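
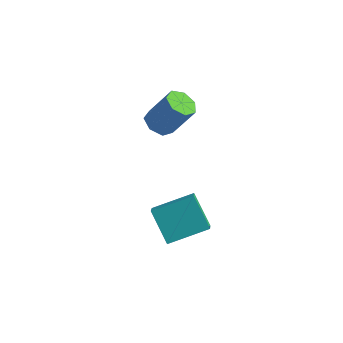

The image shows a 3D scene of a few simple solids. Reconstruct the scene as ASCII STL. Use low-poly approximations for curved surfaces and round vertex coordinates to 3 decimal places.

solid 
facet normal -0.673 -0.666 -0.321
outer loop
vertex 3.652 -3.336 -1.666
vertex 2.431 -2.751 -0.319
vertex 3.269 -2.636 -2.317
endloop
endfacet
facet normal 0.639 -0.306 -0.705
outer loop
vertex 4.689 -1.229 -1.641
vertex 3.652 -3.336 -1.666
vertex 3.269 -2.636 -2.317
endloop
endfacet
facet normal -0.673 -0.666 -0.321
outer loop
vertex 3.269 -2.636 -2.317
vertex 2.431 -2.751 -0.319
vertex 2.048 -2.051 -0.97
endloop
endfacet
facet normal -0.372 0.679 -0.632
outer loop
vertex 2.048 -2.051 -0.97
vertex 4.689 -1.229 -1.641
vertex 3.269 -2.636 -2.317
endloop
endfacet
facet normal 0.372 -0.679 0.632
outer loop
vertex 3.652 -3.336 -1.666
vertex 3.851 -1.344 0.357
vertex 2.431 -2.751 -0.319
endloop
endfacet
facet normal 0.639 -0.306 -0.705
outer loop
vertex 5.072 -1.929 -0.99
vertex 3.652 -3.336 -1.666
vertex 4.689 -1.229 -1.641
endloop
endfacet
facet normal 0.372 -0.679 0.632
outer loop
vertex 5.072 -1.929 -0.99
vertex 3.851 -1.344 0.357
vertex 3.652 -3.336 -1.666
endloop
endfacet
facet normal -0.639 0.306 0.705
outer loop
vertex 2.431 -2.751 -0.319
vertex 3.851 -1.344 0.357
vertex 2.048 -2.051 -0.97
endloop
endfacet
facet normal -0.372 0.679 -0.632
outer loop
vertex 3.468 -0.644 -0.294
vertex 4.689 -1.229 -1.641
vertex 2.048 -2.051 -0.97
endloop
endfacet
facet normal -0.639 0.306 0.705
outer loop
vertex 2.048 -2.051 -0.97
vertex 3.851 -1.344 0.357
vertex 3.468 -0.644 -0.294
endloop
endfacet
facet normal 0.673 0.666 0.321
outer loop
vertex 3.468 -0.644 -0.294
vertex 5.072 -1.929 -0.99
vertex 4.689 -1.229 -1.641
endloop
endfacet
facet normal 0.673 0.666 0.321
outer loop
vertex 3.851 -1.344 0.357
vertex 5.072 -1.929 -0.99
vertex 3.468 -0.644 -0.294
endloop
endfacet
facet normal -0.488 -0.224 -0.844
outer loop
vertex -0.079 3.338 -0.897
vertex -0.822 3.269 -0.449
vertex -0.483 3.973 -0.832
endloop
endfacet
facet normal 0.690 0.493 -0.530
outer loop
vertex -0.079 3.338 -0.897
vertex -0.483 3.973 -0.832
vertex 0.925 3.8 0.842
endloop
endfacet
facet normal 0.690 0.493 -0.530
outer loop
vertex 0.925 3.8 0.842
vertex -0.483 3.973 -0.832
vertex 0.521 4.435 0.907
endloop
endfacet
facet normal 0.487 0.224 0.844
outer loop
vertex 0.925 3.8 0.842
vertex 0.521 4.435 0.907
vertex 0.182 3.731 1.289
endloop
endfacet
facet normal -0.487 -0.224 -0.844
outer loop
vertex -0.483 3.973 -0.832
vertex -0.822 3.269 -0.449
vertex -1.142 4.077 -0.479
endloop
endfacet
facet normal 0.011 0.965 -0.263
outer loop
vertex -0.483 3.973 -0.832
vertex -1.142 4.077 -0.479
vertex 0.521 4.435 0.907
endloop
endfacet
facet normal 0.012 0.965 -0.263
outer loop
vertex 0.521 4.435 0.907
vertex -1.142 4.077 -0.479
vertex -0.138 4.539 1.259
endloop
endfacet
facet normal 0.486 0.224 0.845
outer loop
vertex 0.521 4.435 0.907
vertex -0.138 4.539 1.259
vertex 0.182 3.731 1.289
endloop
endfacet
facet normal -0.487 -0.224 -0.844
outer loop
vertex -1.142 4.077 -0.479
vertex -0.822 3.269 -0.449
vertex -1.56 3.573 -0.104
endloop
endfacet
facet normal -0.675 0.710 0.201
outer loop
vertex -1.142 4.077 -0.479
vertex -1.56 3.573 -0.104
vertex -0.138 4.539 1.259
endloop
endfacet
facet normal -0.675 0.710 0.201
outer loop
vertex -0.138 4.539 1.259
vertex -1.56 3.573 -0.104
vertex -0.556 4.035 1.635
endloop
endfacet
facet normal 0.488 0.225 0.843
outer loop
vertex -0.138 4.539 1.259
vertex -0.556 4.035 1.635
vertex 0.182 3.731 1.289
endloop
endfacet
facet normal -0.487 -0.224 -0.844
outer loop
vertex -1.56 3.573 -0.104
vertex -0.822 3.269 -0.449
vertex -1.422 2.84 0.011
endloop
endfacet
facet normal -0.854 -0.080 0.514
outer loop
vertex -1.56 3.573 -0.104
vertex -1.422 2.84 0.011
vertex -0.556 4.035 1.635
endloop
endfacet
facet normal -0.854 -0.079 0.514
outer loop
vertex -0.556 4.035 1.635
vertex -1.422 2.84 0.011
vertex -0.419 3.302 1.75
endloop
endfacet
facet normal 0.488 0.224 0.844
outer loop
vertex -0.556 4.035 1.635
vertex -0.419 3.302 1.75
vertex 0.182 3.731 1.289
endloop
endfacet
facet normal -0.487 -0.225 -0.844
outer loop
vertex -1.422 2.84 0.011
vertex -0.822 3.269 -0.449
vertex -0.832 2.43 -0.22
endloop
endfacet
facet normal -0.390 -0.809 0.440
outer loop
vertex -1.422 2.84 0.011
vertex -0.832 2.43 -0.22
vertex -0.419 3.302 1.75
endloop
endfacet
facet normal -0.389 -0.809 0.440
outer loop
vertex -0.419 3.302 1.75
vertex -0.832 2.43 -0.22
vertex 0.171 2.892 1.518
endloop
endfacet
facet normal 0.487 0.224 0.844
outer loop
vertex -0.419 3.302 1.75
vertex 0.171 2.892 1.518
vertex 0.182 3.731 1.289
endloop
endfacet
facet normal -0.487 -0.225 -0.844
outer loop
vertex -0.832 2.43 -0.22
vertex -0.822 3.269 -0.449
vertex -0.234 2.652 -0.624
endloop
endfacet
facet normal 0.368 -0.929 0.034
outer loop
vertex -0.832 2.43 -0.22
vertex -0.234 2.652 -0.624
vertex 0.171 2.892 1.518
endloop
endfacet
facet normal 0.368 -0.929 0.034
outer loop
vertex 0.171 2.892 1.518
vertex -0.234 2.652 -0.624
vertex 0.769 3.114 1.114
endloop
endfacet
facet normal 0.487 0.224 0.844
outer loop
vertex 0.171 2.892 1.518
vertex 0.769 3.114 1.114
vertex 0.182 3.731 1.289
endloop
endfacet
facet normal -0.488 -0.225 -0.843
outer loop
vertex -0.234 2.652 -0.624
vertex -0.822 3.269 -0.449
vertex -0.079 3.338 -0.897
endloop
endfacet
facet normal 0.849 -0.350 -0.397
outer loop
vertex -0.234 2.652 -0.624
vertex -0.079 3.338 -0.897
vertex 0.769 3.114 1.114
endloop
endfacet
facet normal 0.848 -0.350 -0.397
outer loop
vertex 0.769 3.114 1.114
vertex -0.079 3.338 -0.897
vertex 0.925 3.8 0.842
endloop
endfacet
facet normal 0.487 0.224 0.844
outer loop
vertex 0.769 3.114 1.114
vertex 0.925 3.8 0.842
vertex 0.182 3.731 1.289
endloop
endfacet

endsolid


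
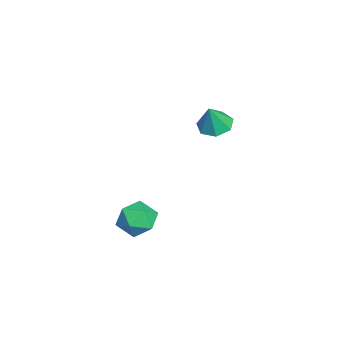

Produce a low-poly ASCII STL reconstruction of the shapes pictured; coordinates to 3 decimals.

solid 
facet normal -0.560 0.771 -0.304
outer loop
vertex 2.214 -2.65 -4.121
vertex 1.332 -3.048 -3.506
vertex 2.079 -2.319 -3.032
endloop
endfacet
facet normal 0.130 0.953 -0.274
outer loop
vertex 2.214 -2.65 -4.121
vertex 2.079 -2.319 -3.032
vertex 3.124 -2.575 -3.429
endloop
endfacet
facet normal 0.493 0.513 -0.703
outer loop
vertex 2.214 -2.65 -4.121
vertex 3.124 -2.575 -3.429
vertex 3.022 -3.462 -4.147
endloop
endfacet
facet normal 0.028 0.059 -0.998
outer loop
vertex 2.214 -2.65 -4.121
vertex 3.022 -3.462 -4.147
vertex 1.915 -3.754 -4.195
endloop
endfacet
facet normal -0.623 0.219 -0.751
outer loop
vertex 2.214 -2.65 -4.121
vertex 1.915 -3.754 -4.195
vertex 1.332 -3.048 -3.506
endloop
endfacet
facet normal 0.357 0.847 0.394
outer loop
vertex 3.124 -2.575 -3.429
vertex 2.079 -2.319 -3.032
vertex 2.805 -2.926 -2.385
endloop
endfacet
facet normal -0.758 0.552 0.346
outer loop
vertex 2.079 -2.319 -3.032
vertex 1.332 -3.048 -3.506
vertex 1.698 -3.218 -2.433
endloop
endfacet
facet normal -0.860 -0.342 -0.378
outer loop
vertex 1.332 -3.048 -3.506
vertex 1.915 -3.754 -4.195
vertex 1.596 -4.105 -3.151
endloop
endfacet
facet normal 0.192 -0.599 -0.777
outer loop
vertex 1.915 -3.754 -4.195
vertex 3.022 -3.462 -4.147
vertex 2.641 -4.361 -3.548
endloop
endfacet
facet normal 0.944 0.135 -0.301
outer loop
vertex 3.022 -3.462 -4.147
vertex 3.124 -2.575 -3.429
vertex 3.388 -3.632 -3.074
endloop
endfacet
facet normal -0.028 -0.059 0.998
outer loop
vertex 2.506 -4.03 -2.459
vertex 2.805 -2.926 -2.385
vertex 1.698 -3.218 -2.433
endloop
endfacet
facet normal -0.493 -0.513 0.703
outer loop
vertex 2.506 -4.03 -2.459
vertex 1.698 -3.218 -2.433
vertex 1.596 -4.105 -3.151
endloop
endfacet
facet normal -0.130 -0.953 0.274
outer loop
vertex 2.506 -4.03 -2.459
vertex 1.596 -4.105 -3.151
vertex 2.641 -4.361 -3.548
endloop
endfacet
facet normal 0.560 -0.771 0.304
outer loop
vertex 2.506 -4.03 -2.459
vertex 2.641 -4.361 -3.548
vertex 3.388 -3.632 -3.074
endloop
endfacet
facet normal 0.623 -0.219 0.751
outer loop
vertex 2.506 -4.03 -2.459
vertex 3.388 -3.632 -3.074
vertex 2.805 -2.926 -2.385
endloop
endfacet
facet normal -0.192 0.599 0.777
outer loop
vertex 1.698 -3.218 -2.433
vertex 2.805 -2.926 -2.385
vertex 2.079 -2.319 -3.032
endloop
endfacet
facet normal -0.944 -0.135 0.301
outer loop
vertex 1.596 -4.105 -3.151
vertex 1.698 -3.218 -2.433
vertex 1.332 -3.048 -3.506
endloop
endfacet
facet normal -0.357 -0.847 -0.394
outer loop
vertex 2.641 -4.361 -3.548
vertex 1.596 -4.105 -3.151
vertex 1.915 -3.754 -4.195
endloop
endfacet
facet normal 0.758 -0.552 -0.346
outer loop
vertex 3.388 -3.632 -3.074
vertex 2.641 -4.361 -3.548
vertex 3.022 -3.462 -4.147
endloop
endfacet
facet normal 0.860 0.342 0.378
outer loop
vertex 2.805 -2.926 -2.385
vertex 3.388 -3.632 -3.074
vertex 3.124 -2.575 -3.429
endloop
endfacet
facet normal -0.353 0.190 -0.916
outer loop
vertex -3.535 1.129 -0.607
vertex -4.114 0.328 -0.55
vertex -4.318 1.258 -0.278
endloop
endfacet
facet normal 0.353 0.765 0.540
outer loop
vertex -3.535 1.129 -0.607
vertex -4.318 1.258 -0.278
vertex -3.526 0.012 0.97
endloop
endfacet
facet normal -0.355 0.190 -0.915
outer loop
vertex -4.318 1.258 -0.278
vertex -4.114 0.328 -0.55
vertex -4.947 0.686 -0.153
endloop
endfacet
facet normal -0.345 0.546 0.764
outer loop
vertex -4.318 1.258 -0.278
vertex -4.947 0.686 -0.153
vertex -3.526 0.012 0.97
endloop
endfacet
facet normal -0.355 0.190 -0.915
outer loop
vertex -4.947 0.686 -0.153
vertex -4.114 0.328 -0.55
vertex -4.949 -0.155 -0.327
endloop
endfacet
facet normal -0.656 -0.151 0.739
outer loop
vertex -4.947 0.686 -0.153
vertex -4.949 -0.155 -0.327
vertex -3.526 0.012 0.97
endloop
endfacet
facet normal -0.355 0.190 -0.915
outer loop
vertex -4.949 -0.155 -0.327
vertex -4.114 0.328 -0.55
vertex -4.322 -0.632 -0.669
endloop
endfacet
facet normal -0.347 -0.803 0.484
outer loop
vertex -4.949 -0.155 -0.327
vertex -4.322 -0.632 -0.669
vertex -3.526 0.012 0.97
endloop
endfacet
facet normal -0.354 0.190 -0.916
outer loop
vertex -4.322 -0.632 -0.669
vertex -4.114 0.328 -0.55
vertex -3.538 -0.387 -0.921
endloop
endfacet
facet normal 0.348 -0.918 0.191
outer loop
vertex -4.322 -0.632 -0.669
vertex -3.538 -0.387 -0.921
vertex -3.526 0.012 0.97
endloop
endfacet
facet normal -0.354 0.190 -0.916
outer loop
vertex -3.538 -0.387 -0.921
vertex -4.114 0.328 -0.55
vertex -3.188 0.397 -0.894
endloop
endfacet
facet normal 0.909 -0.409 0.080
outer loop
vertex -3.538 -0.387 -0.921
vertex -3.188 0.397 -0.894
vertex -3.526 0.012 0.97
endloop
endfacet
facet normal -0.354 0.191 -0.915
outer loop
vertex -3.188 0.397 -0.894
vertex -4.114 0.328 -0.55
vertex -3.535 1.129 -0.607
endloop
endfacet
facet normal 0.911 0.339 0.235
outer loop
vertex -3.188 0.397 -0.894
vertex -3.535 1.129 -0.607
vertex -3.526 0.012 0.97
endloop
endfacet

endsolid


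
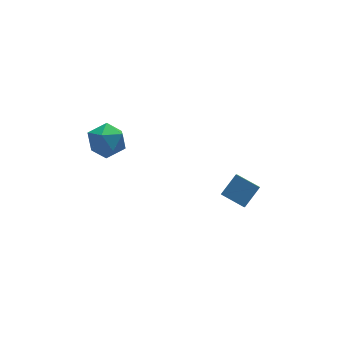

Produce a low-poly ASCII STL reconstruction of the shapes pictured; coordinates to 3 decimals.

solid 
facet normal -0.849 -0.133 0.511
outer loop
vertex -3.862 1.365 3.588
vertex -4.024 0.288 3.038
vertex -3.403 0.351 4.087
endloop
endfacet
facet normal -0.386 0.261 0.885
outer loop
vertex -3.862 1.365 3.588
vertex -3.403 0.351 4.087
vertex -2.743 1.376 4.073
endloop
endfacet
facet normal -0.224 0.838 0.498
outer loop
vertex -3.862 1.365 3.588
vertex -2.743 1.376 4.073
vertex -2.955 1.947 3.016
endloop
endfacet
facet normal -0.587 0.801 -0.116
outer loop
vertex -3.862 1.365 3.588
vertex -2.955 1.947 3.016
vertex -3.747 1.274 2.377
endloop
endfacet
facet normal -0.974 0.201 -0.108
outer loop
vertex -3.862 1.365 3.588
vertex -3.747 1.274 2.377
vertex -4.024 0.288 3.038
endloop
endfacet
facet normal 0.211 -0.122 0.970
outer loop
vertex -2.743 1.376 4.073
vertex -3.403 0.351 4.087
vertex -2.213 0.306 3.823
endloop
endfacet
facet normal -0.540 -0.758 0.365
outer loop
vertex -3.403 0.351 4.087
vertex -4.024 0.288 3.038
vertex -3.005 -0.367 3.184
endloop
endfacet
facet normal -0.740 -0.218 -0.636
outer loop
vertex -4.024 0.288 3.038
vertex -3.747 1.274 2.377
vertex -3.217 0.204 2.127
endloop
endfacet
facet normal -0.116 0.752 -0.649
outer loop
vertex -3.747 1.274 2.377
vertex -2.955 1.947 3.016
vertex -2.557 1.229 2.113
endloop
endfacet
facet normal 0.472 0.812 0.344
outer loop
vertex -2.955 1.947 3.016
vertex -2.743 1.376 4.073
vertex -1.936 1.292 3.162
endloop
endfacet
facet normal 0.587 -0.801 0.116
outer loop
vertex -2.098 0.215 2.612
vertex -2.213 0.306 3.823
vertex -3.005 -0.367 3.184
endloop
endfacet
facet normal 0.224 -0.838 -0.498
outer loop
vertex -2.098 0.215 2.612
vertex -3.005 -0.367 3.184
vertex -3.217 0.204 2.127
endloop
endfacet
facet normal 0.386 -0.261 -0.885
outer loop
vertex -2.098 0.215 2.612
vertex -3.217 0.204 2.127
vertex -2.557 1.229 2.113
endloop
endfacet
facet normal 0.849 0.133 -0.511
outer loop
vertex -2.098 0.215 2.612
vertex -2.557 1.229 2.113
vertex -1.936 1.292 3.162
endloop
endfacet
facet normal 0.974 -0.201 0.108
outer loop
vertex -2.098 0.215 2.612
vertex -1.936 1.292 3.162
vertex -2.213 0.306 3.823
endloop
endfacet
facet normal 0.116 -0.752 0.649
outer loop
vertex -3.005 -0.367 3.184
vertex -2.213 0.306 3.823
vertex -3.403 0.351 4.087
endloop
endfacet
facet normal -0.472 -0.812 -0.344
outer loop
vertex -3.217 0.204 2.127
vertex -3.005 -0.367 3.184
vertex -4.024 0.288 3.038
endloop
endfacet
facet normal -0.211 0.122 -0.970
outer loop
vertex -2.557 1.229 2.113
vertex -3.217 0.204 2.127
vertex -3.747 1.274 2.377
endloop
endfacet
facet normal 0.540 0.758 -0.365
outer loop
vertex -1.936 1.292 3.162
vertex -2.557 1.229 2.113
vertex -2.955 1.947 3.016
endloop
endfacet
facet normal 0.740 0.218 0.636
outer loop
vertex -2.213 0.306 3.823
vertex -1.936 1.292 3.162
vertex -2.743 1.376 4.073
endloop
endfacet
facet normal -0.629 0.692 0.354
outer loop
vertex 2.755 -1.769 -1.437
vertex 3.846 -1.272 -0.47
vertex 3.165 -0.942 -2.324
endloop
endfacet
facet normal -0.708 -0.322 -0.628
outer loop
vertex 4.134 -2.008 -2.87
vertex 2.755 -1.769 -1.437
vertex 3.165 -0.942 -2.324
endloop
endfacet
facet normal -0.629 0.692 0.354
outer loop
vertex 3.165 -0.942 -2.324
vertex 3.846 -1.272 -0.47
vertex 4.256 -0.445 -1.357
endloop
endfacet
facet normal 0.320 0.646 -0.693
outer loop
vertex 4.256 -0.445 -1.357
vertex 4.134 -2.008 -2.87
vertex 3.165 -0.942 -2.324
endloop
endfacet
facet normal -0.320 -0.646 0.693
outer loop
vertex 2.755 -1.769 -1.437
vertex 4.815 -2.338 -1.016
vertex 3.846 -1.272 -0.47
endloop
endfacet
facet normal -0.708 -0.322 -0.628
outer loop
vertex 3.724 -2.835 -1.983
vertex 2.755 -1.769 -1.437
vertex 4.134 -2.008 -2.87
endloop
endfacet
facet normal -0.320 -0.646 0.693
outer loop
vertex 3.724 -2.835 -1.983
vertex 4.815 -2.338 -1.016
vertex 2.755 -1.769 -1.437
endloop
endfacet
facet normal 0.708 0.322 0.628
outer loop
vertex 3.846 -1.272 -0.47
vertex 4.815 -2.338 -1.016
vertex 4.256 -0.445 -1.357
endloop
endfacet
facet normal 0.320 0.646 -0.693
outer loop
vertex 5.225 -1.511 -1.903
vertex 4.134 -2.008 -2.87
vertex 4.256 -0.445 -1.357
endloop
endfacet
facet normal 0.708 0.322 0.628
outer loop
vertex 4.256 -0.445 -1.357
vertex 4.815 -2.338 -1.016
vertex 5.225 -1.511 -1.903
endloop
endfacet
facet normal 0.629 -0.692 -0.354
outer loop
vertex 5.225 -1.511 -1.903
vertex 3.724 -2.835 -1.983
vertex 4.134 -2.008 -2.87
endloop
endfacet
facet normal 0.629 -0.692 -0.354
outer loop
vertex 4.815 -2.338 -1.016
vertex 3.724 -2.835 -1.983
vertex 5.225 -1.511 -1.903
endloop
endfacet

endsolid


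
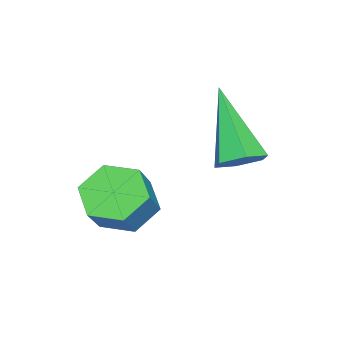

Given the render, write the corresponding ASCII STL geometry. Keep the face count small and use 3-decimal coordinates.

solid 
facet normal 0.518 0.458 -0.722
outer loop
vertex 2.43 0.879 -1.395
vertex 2.058 0.627 -1.822
vertex 1.917 1.177 -1.574
endloop
endfacet
facet normal 0.079 0.610 0.789
outer loop
vertex 2.43 0.879 -1.395
vertex 1.917 1.177 -1.574
vertex 0.982 -0.327 -0.318
endloop
endfacet
facet normal 0.517 0.458 -0.723
outer loop
vertex 1.917 1.177 -1.574
vertex 2.058 0.627 -1.822
vertex 1.545 0.925 -2.0
endloop
endfacet
facet normal -0.719 0.651 0.243
outer loop
vertex 1.917 1.177 -1.574
vertex 1.545 0.925 -2.0
vertex 0.982 -0.327 -0.318
endloop
endfacet
facet normal 0.517 0.458 -0.723
outer loop
vertex 1.545 0.925 -2.0
vertex 2.058 0.627 -1.822
vertex 1.686 0.374 -2.248
endloop
endfacet
facet normal -0.928 -0.073 -0.365
outer loop
vertex 1.545 0.925 -2.0
vertex 1.686 0.374 -2.248
vertex 0.982 -0.327 -0.318
endloop
endfacet
facet normal 0.517 0.458 -0.723
outer loop
vertex 1.686 0.374 -2.248
vertex 2.058 0.627 -1.822
vertex 2.199 0.076 -2.07
endloop
endfacet
facet normal -0.338 -0.838 -0.428
outer loop
vertex 1.686 0.374 -2.248
vertex 2.199 0.076 -2.07
vertex 0.982 -0.327 -0.318
endloop
endfacet
facet normal 0.517 0.458 -0.723
outer loop
vertex 2.199 0.076 -2.07
vertex 2.058 0.627 -1.822
vertex 2.572 0.329 -1.643
endloop
endfacet
facet normal 0.461 -0.879 0.118
outer loop
vertex 2.199 0.076 -2.07
vertex 2.572 0.329 -1.643
vertex 0.982 -0.327 -0.318
endloop
endfacet
facet normal 0.518 0.459 -0.722
outer loop
vertex 2.572 0.329 -1.643
vertex 2.058 0.627 -1.822
vertex 2.43 0.879 -1.395
endloop
endfacet
facet normal 0.669 -0.155 0.727
outer loop
vertex 2.572 0.329 -1.643
vertex 2.43 0.879 -1.395
vertex 0.982 -0.327 -0.318
endloop
endfacet
facet normal -0.643 -0.050 -0.764
outer loop
vertex 3.743 -1.931 -3.516
vertex 3.18 -1.586 -3.065
vertex 3.67 -1.134 -3.507
endloop
endfacet
facet normal 0.761 0.077 -0.645
outer loop
vertex 3.743 -1.931 -3.516
vertex 3.67 -1.134 -3.507
vertex 4.424 -1.879 -2.706
endloop
endfacet
facet normal 0.761 0.078 -0.644
outer loop
vertex 4.424 -1.879 -2.706
vertex 3.67 -1.134 -3.507
vertex 4.351 -1.082 -2.696
endloop
endfacet
facet normal 0.642 0.049 0.765
outer loop
vertex 4.424 -1.879 -2.706
vertex 4.351 -1.082 -2.696
vertex 3.86 -1.534 -2.255
endloop
endfacet
facet normal -0.643 -0.050 -0.764
outer loop
vertex 3.67 -1.134 -3.507
vertex 3.18 -1.586 -3.065
vertex 3.107 -0.79 -3.056
endloop
endfacet
facet normal 0.302 0.901 -0.311
outer loop
vertex 3.67 -1.134 -3.507
vertex 3.107 -0.79 -3.056
vertex 4.351 -1.082 -2.696
endloop
endfacet
facet normal 0.302 0.901 -0.312
outer loop
vertex 4.351 -1.082 -2.696
vertex 3.107 -0.79 -3.056
vertex 3.788 -0.737 -2.245
endloop
endfacet
facet normal 0.642 0.048 0.765
outer loop
vertex 4.351 -1.082 -2.696
vertex 3.788 -0.737 -2.245
vertex 3.86 -1.534 -2.255
endloop
endfacet
facet normal -0.642 -0.050 -0.765
outer loop
vertex 3.107 -0.79 -3.056
vertex 3.18 -1.586 -3.065
vertex 2.616 -1.241 -2.614
endloop
endfacet
facet normal -0.459 0.824 0.331
outer loop
vertex 3.107 -0.79 -3.056
vertex 2.616 -1.241 -2.614
vertex 3.788 -0.737 -2.245
endloop
endfacet
facet normal -0.459 0.824 0.333
outer loop
vertex 3.788 -0.737 -2.245
vertex 2.616 -1.241 -2.614
vertex 3.297 -1.189 -1.804
endloop
endfacet
facet normal 0.642 0.048 0.765
outer loop
vertex 3.788 -0.737 -2.245
vertex 3.297 -1.189 -1.804
vertex 3.86 -1.534 -2.255
endloop
endfacet
facet normal -0.642 -0.049 -0.765
outer loop
vertex 2.616 -1.241 -2.614
vertex 3.18 -1.586 -3.065
vertex 2.689 -2.038 -2.624
endloop
endfacet
facet normal -0.761 -0.078 0.644
outer loop
vertex 2.616 -1.241 -2.614
vertex 2.689 -2.038 -2.624
vertex 3.297 -1.189 -1.804
endloop
endfacet
facet normal -0.761 -0.077 0.644
outer loop
vertex 3.297 -1.189 -1.804
vertex 2.689 -2.038 -2.624
vertex 3.37 -1.986 -1.813
endloop
endfacet
facet normal 0.643 0.050 0.764
outer loop
vertex 3.297 -1.189 -1.804
vertex 3.37 -1.986 -1.813
vertex 3.86 -1.534 -2.255
endloop
endfacet
facet normal -0.642 -0.048 -0.765
outer loop
vertex 2.689 -2.038 -2.624
vertex 3.18 -1.586 -3.065
vertex 3.252 -2.383 -3.075
endloop
endfacet
facet normal -0.302 -0.901 0.312
outer loop
vertex 2.689 -2.038 -2.624
vertex 3.252 -2.383 -3.075
vertex 3.37 -1.986 -1.813
endloop
endfacet
facet normal -0.301 -0.901 0.312
outer loop
vertex 3.37 -1.986 -1.813
vertex 3.252 -2.383 -3.075
vertex 3.933 -2.33 -2.264
endloop
endfacet
facet normal 0.643 0.050 0.764
outer loop
vertex 3.37 -1.986 -1.813
vertex 3.933 -2.33 -2.264
vertex 3.86 -1.534 -2.255
endloop
endfacet
facet normal -0.642 -0.048 -0.765
outer loop
vertex 3.252 -2.383 -3.075
vertex 3.18 -1.586 -3.065
vertex 3.743 -1.931 -3.516
endloop
endfacet
facet normal 0.460 -0.824 -0.332
outer loop
vertex 3.252 -2.383 -3.075
vertex 3.743 -1.931 -3.516
vertex 3.933 -2.33 -2.264
endloop
endfacet
facet normal 0.458 -0.824 -0.332
outer loop
vertex 3.933 -2.33 -2.264
vertex 3.743 -1.931 -3.516
vertex 4.424 -1.879 -2.706
endloop
endfacet
facet normal 0.642 0.050 0.765
outer loop
vertex 3.933 -2.33 -2.264
vertex 4.424 -1.879 -2.706
vertex 3.86 -1.534 -2.255
endloop
endfacet

endsolid


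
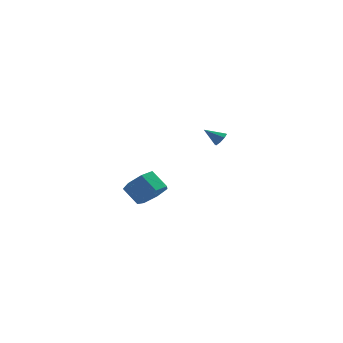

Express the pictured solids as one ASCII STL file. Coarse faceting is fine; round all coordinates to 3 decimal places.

solid 
facet normal 0.792 0.088 -0.605
outer loop
vertex 3.371 3.153 -0.605
vertex 3.115 3.553 -0.882
vertex 3.45 3.535 -0.446
endloop
endfacet
facet normal 0.226 -0.414 0.882
outer loop
vertex 3.371 3.153 -0.605
vertex 3.45 3.535 -0.446
vertex 2.165 3.447 -0.158
endloop
endfacet
facet normal 0.792 0.089 -0.605
outer loop
vertex 3.45 3.535 -0.446
vertex 3.115 3.553 -0.882
vertex 3.332 3.927 -0.543
endloop
endfacet
facet normal 0.190 0.289 0.938
outer loop
vertex 3.45 3.535 -0.446
vertex 3.332 3.927 -0.543
vertex 2.165 3.447 -0.158
endloop
endfacet
facet normal 0.793 0.087 -0.603
outer loop
vertex 3.332 3.927 -0.543
vertex 3.115 3.553 -0.882
vertex 3.088 4.1 -0.839
endloop
endfacet
facet normal -0.138 0.801 0.582
outer loop
vertex 3.332 3.927 -0.543
vertex 3.088 4.1 -0.839
vertex 2.165 3.447 -0.158
endloop
endfacet
facet normal 0.792 0.087 -0.605
outer loop
vertex 3.088 4.1 -0.839
vertex 3.115 3.553 -0.882
vertex 2.859 3.953 -1.16
endloop
endfacet
facet normal -0.565 0.825 0.025
outer loop
vertex 3.088 4.1 -0.839
vertex 2.859 3.953 -1.16
vertex 2.165 3.447 -0.158
endloop
endfacet
facet normal 0.793 0.089 -0.603
outer loop
vertex 2.859 3.953 -1.16
vertex 3.115 3.553 -0.882
vertex 2.781 3.571 -1.319
endloop
endfacet
facet normal -0.844 0.344 -0.411
outer loop
vertex 2.859 3.953 -1.16
vertex 2.781 3.571 -1.319
vertex 2.165 3.447 -0.158
endloop
endfacet
facet normal 0.793 0.087 -0.603
outer loop
vertex 2.781 3.571 -1.319
vertex 3.115 3.553 -0.882
vertex 2.898 3.178 -1.222
endloop
endfacet
facet normal -0.809 -0.356 -0.467
outer loop
vertex 2.781 3.571 -1.319
vertex 2.898 3.178 -1.222
vertex 2.165 3.447 -0.158
endloop
endfacet
facet normal 0.792 0.089 -0.604
outer loop
vertex 2.898 3.178 -1.222
vertex 3.115 3.553 -0.882
vertex 3.143 3.005 -0.926
endloop
endfacet
facet normal -0.480 -0.870 -0.111
outer loop
vertex 2.898 3.178 -1.222
vertex 3.143 3.005 -0.926
vertex 2.165 3.447 -0.158
endloop
endfacet
facet normal 0.792 0.089 -0.604
outer loop
vertex 3.143 3.005 -0.926
vertex 3.115 3.553 -0.882
vertex 3.371 3.153 -0.605
endloop
endfacet
facet normal -0.051 -0.893 0.448
outer loop
vertex 3.143 3.005 -0.926
vertex 3.371 3.153 -0.605
vertex 2.165 3.447 -0.158
endloop
endfacet
facet normal 0.650 -0.346 -0.677
outer loop
vertex 1.285 -4.059 -1.824
vertex 0.553 -4.075 -2.519
vertex 1.189 -3.325 -2.292
endloop
endfacet
facet normal 0.751 0.422 0.507
outer loop
vertex 1.285 -4.059 -1.824
vertex 1.189 -3.325 -2.292
vertex 0.439 -3.609 -0.945
endloop
endfacet
facet normal 0.752 0.420 0.507
outer loop
vertex 0.439 -3.609 -0.945
vertex 1.189 -3.325 -2.292
vertex 0.344 -2.874 -1.413
endloop
endfacet
facet normal -0.650 0.346 0.676
outer loop
vertex 0.439 -3.609 -0.945
vertex 0.344 -2.874 -1.413
vertex -0.293 -3.625 -1.641
endloop
endfacet
facet normal 0.650 -0.347 -0.676
outer loop
vertex 1.189 -3.325 -2.292
vertex 0.553 -4.075 -2.519
vertex 0.614 -3.155 -2.932
endloop
endfacet
facet normal 0.384 0.918 -0.101
outer loop
vertex 1.189 -3.325 -2.292
vertex 0.614 -3.155 -2.932
vertex 0.344 -2.874 -1.413
endloop
endfacet
facet normal 0.383 0.918 -0.102
outer loop
vertex 0.344 -2.874 -1.413
vertex 0.614 -3.155 -2.932
vertex -0.231 -2.705 -2.053
endloop
endfacet
facet normal -0.650 0.347 0.676
outer loop
vertex 0.344 -2.874 -1.413
vertex -0.231 -2.705 -2.053
vertex -0.293 -3.625 -1.641
endloop
endfacet
facet normal 0.650 -0.347 -0.676
outer loop
vertex 0.614 -3.155 -2.932
vertex 0.553 -4.075 -2.519
vertex -0.007 -3.679 -3.261
endloop
endfacet
facet normal -0.274 0.723 -0.634
outer loop
vertex 0.614 -3.155 -2.932
vertex -0.007 -3.679 -3.261
vertex -0.231 -2.705 -2.053
endloop
endfacet
facet normal -0.273 0.723 -0.634
outer loop
vertex -0.231 -2.705 -2.053
vertex -0.007 -3.679 -3.261
vertex -0.852 -3.228 -2.382
endloop
endfacet
facet normal -0.650 0.347 0.676
outer loop
vertex -0.231 -2.705 -2.053
vertex -0.852 -3.228 -2.382
vertex -0.293 -3.625 -1.641
endloop
endfacet
facet normal 0.650 -0.347 -0.676
outer loop
vertex -0.007 -3.679 -3.261
vertex 0.553 -4.075 -2.519
vertex -0.207 -4.501 -3.032
endloop
endfacet
facet normal -0.725 -0.016 -0.689
outer loop
vertex -0.007 -3.679 -3.261
vertex -0.207 -4.501 -3.032
vertex -0.852 -3.228 -2.382
endloop
endfacet
facet normal -0.725 -0.016 -0.689
outer loop
vertex -0.852 -3.228 -2.382
vertex -0.207 -4.501 -3.032
vertex -1.052 -4.05 -2.153
endloop
endfacet
facet normal -0.650 0.347 0.676
outer loop
vertex -0.852 -3.228 -2.382
vertex -1.052 -4.05 -2.153
vertex -0.293 -3.625 -1.641
endloop
endfacet
facet normal 0.650 -0.347 -0.676
outer loop
vertex -0.207 -4.501 -3.032
vertex 0.553 -4.075 -2.519
vertex 0.165 -5.002 -2.417
endloop
endfacet
facet normal -0.630 -0.743 -0.224
outer loop
vertex -0.207 -4.501 -3.032
vertex 0.165 -5.002 -2.417
vertex -1.052 -4.05 -2.153
endloop
endfacet
facet normal -0.630 -0.743 -0.225
outer loop
vertex -1.052 -4.05 -2.153
vertex 0.165 -5.002 -2.417
vertex -0.68 -4.552 -1.538
endloop
endfacet
facet normal -0.650 0.347 0.676
outer loop
vertex -1.052 -4.05 -2.153
vertex -0.68 -4.552 -1.538
vertex -0.293 -3.625 -1.641
endloop
endfacet
facet normal 0.650 -0.347 -0.676
outer loop
vertex 0.165 -5.002 -2.417
vertex 0.553 -4.075 -2.519
vertex 0.829 -4.806 -1.879
endloop
endfacet
facet normal -0.061 -0.911 0.408
outer loop
vertex 0.165 -5.002 -2.417
vertex 0.829 -4.806 -1.879
vertex -0.68 -4.552 -1.538
endloop
endfacet
facet normal -0.061 -0.911 0.409
outer loop
vertex -0.68 -4.552 -1.538
vertex 0.829 -4.806 -1.879
vertex -0.016 -4.355 -1.0
endloop
endfacet
facet normal -0.650 0.347 0.676
outer loop
vertex -0.68 -4.552 -1.538
vertex -0.016 -4.355 -1.0
vertex -0.293 -3.625 -1.641
endloop
endfacet
facet normal 0.650 -0.347 -0.676
outer loop
vertex 0.829 -4.806 -1.879
vertex 0.553 -4.075 -2.519
vertex 1.285 -4.059 -1.824
endloop
endfacet
facet normal 0.554 -0.392 0.734
outer loop
vertex 0.829 -4.806 -1.879
vertex 1.285 -4.059 -1.824
vertex -0.016 -4.355 -1.0
endloop
endfacet
facet normal 0.554 -0.392 0.734
outer loop
vertex -0.016 -4.355 -1.0
vertex 1.285 -4.059 -1.824
vertex 0.439 -3.609 -0.945
endloop
endfacet
facet normal -0.650 0.347 0.676
outer loop
vertex -0.016 -4.355 -1.0
vertex 0.439 -3.609 -0.945
vertex -0.293 -3.625 -1.641
endloop
endfacet

endsolid


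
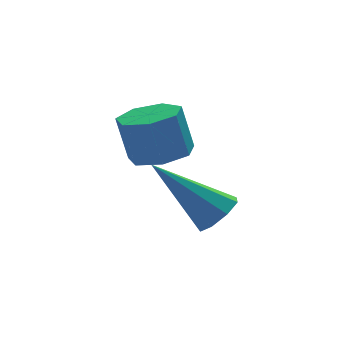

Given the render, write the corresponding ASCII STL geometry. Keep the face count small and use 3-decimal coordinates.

solid 
facet normal 0.599 -0.424 -0.679
outer loop
vertex 4.85 -0.709 0.586
vertex 4.514 -0.421 0.11
vertex 5.033 -0.261 0.468
endloop
endfacet
facet normal 0.521 0.012 0.853
outer loop
vertex 4.85 -0.709 0.586
vertex 5.033 -0.261 0.468
vertex 3.246 0.481 1.55
endloop
endfacet
facet normal 0.599 -0.425 -0.679
outer loop
vertex 5.033 -0.261 0.468
vertex 4.514 -0.421 0.11
vertex 4.912 0.092 0.14
endloop
endfacet
facet normal 0.571 0.655 0.494
outer loop
vertex 5.033 -0.261 0.468
vertex 4.912 0.092 0.14
vertex 3.246 0.481 1.55
endloop
endfacet
facet normal 0.599 -0.425 -0.679
outer loop
vertex 4.912 0.092 0.14
vertex 4.514 -0.421 0.11
vertex 4.558 0.146 -0.206
endloop
endfacet
facet normal 0.192 0.980 -0.044
outer loop
vertex 4.912 0.092 0.14
vertex 4.558 0.146 -0.206
vertex 3.246 0.481 1.55
endloop
endfacet
facet normal 0.597 -0.425 -0.680
outer loop
vertex 4.558 0.146 -0.206
vertex 4.514 -0.421 0.11
vertex 4.178 -0.132 -0.366
endloop
endfacet
facet normal -0.397 0.801 -0.449
outer loop
vertex 4.558 0.146 -0.206
vertex 4.178 -0.132 -0.366
vertex 3.246 0.481 1.55
endloop
endfacet
facet normal 0.599 -0.424 -0.680
outer loop
vertex 4.178 -0.132 -0.366
vertex 4.514 -0.421 0.11
vertex 3.995 -0.58 -0.248
endloop
endfacet
facet normal -0.848 0.219 -0.483
outer loop
vertex 4.178 -0.132 -0.366
vertex 3.995 -0.58 -0.248
vertex 3.246 0.481 1.55
endloop
endfacet
facet normal 0.599 -0.425 -0.679
outer loop
vertex 3.995 -0.58 -0.248
vertex 4.514 -0.421 0.11
vertex 4.116 -0.934 0.08
endloop
endfacet
facet normal -0.898 -0.422 -0.125
outer loop
vertex 3.995 -0.58 -0.248
vertex 4.116 -0.934 0.08
vertex 3.246 0.481 1.55
endloop
endfacet
facet normal 0.599 -0.425 -0.678
outer loop
vertex 4.116 -0.934 0.08
vertex 4.514 -0.421 0.11
vertex 4.47 -0.987 0.426
endloop
endfacet
facet normal -0.517 -0.749 0.415
outer loop
vertex 4.116 -0.934 0.08
vertex 4.47 -0.987 0.426
vertex 3.246 0.481 1.55
endloop
endfacet
facet normal 0.598 -0.426 -0.679
outer loop
vertex 4.47 -0.987 0.426
vertex 4.514 -0.421 0.11
vertex 4.85 -0.709 0.586
endloop
endfacet
facet normal 0.071 -0.569 0.820
outer loop
vertex 4.47 -0.987 0.426
vertex 4.85 -0.709 0.586
vertex 3.246 0.481 1.55
endloop
endfacet
facet normal 0.173 -0.175 -0.969
outer loop
vertex 4.647 2.431 1.06
vertex 4.063 1.855 1.06
vertex 3.991 2.657 0.902
endloop
endfacet
facet normal 0.347 0.932 -0.107
outer loop
vertex 4.647 2.431 1.06
vertex 3.991 2.657 0.902
vertex 4.421 2.66 2.32
endloop
endfacet
facet normal 0.347 0.932 -0.107
outer loop
vertex 4.421 2.66 2.32
vertex 3.991 2.657 0.902
vertex 3.765 2.886 2.161
endloop
endfacet
facet normal -0.174 0.177 0.969
outer loop
vertex 4.421 2.66 2.32
vertex 3.765 2.886 2.161
vertex 3.837 2.085 2.32
endloop
endfacet
facet normal 0.174 -0.175 -0.969
outer loop
vertex 3.991 2.657 0.902
vertex 4.063 1.855 1.06
vertex 3.389 2.279 0.862
endloop
endfacet
facet normal -0.504 0.829 -0.241
outer loop
vertex 3.991 2.657 0.902
vertex 3.389 2.279 0.862
vertex 3.765 2.886 2.161
endloop
endfacet
facet normal -0.505 0.829 -0.241
outer loop
vertex 3.765 2.886 2.161
vertex 3.389 2.279 0.862
vertex 3.164 2.508 2.122
endloop
endfacet
facet normal -0.174 0.177 0.969
outer loop
vertex 3.765 2.886 2.161
vertex 3.164 2.508 2.122
vertex 3.837 2.085 2.32
endloop
endfacet
facet normal 0.174 -0.176 -0.969
outer loop
vertex 3.389 2.279 0.862
vertex 4.063 1.855 1.06
vertex 3.295 1.582 0.972
endloop
endfacet
facet normal -0.976 0.101 -0.193
outer loop
vertex 3.389 2.279 0.862
vertex 3.295 1.582 0.972
vertex 3.164 2.508 2.122
endloop
endfacet
facet normal -0.976 0.103 -0.194
outer loop
vertex 3.164 2.508 2.122
vertex 3.295 1.582 0.972
vertex 3.069 1.812 2.232
endloop
endfacet
facet normal -0.174 0.177 0.969
outer loop
vertex 3.164 2.508 2.122
vertex 3.069 1.812 2.232
vertex 3.837 2.085 2.32
endloop
endfacet
facet normal 0.174 -0.176 -0.969
outer loop
vertex 3.295 1.582 0.972
vertex 4.063 1.855 1.06
vertex 3.779 1.091 1.148
endloop
endfacet
facet normal -0.712 -0.702 0.000
outer loop
vertex 3.295 1.582 0.972
vertex 3.779 1.091 1.148
vertex 3.069 1.812 2.232
endloop
endfacet
facet normal -0.713 -0.701 -0.000
outer loop
vertex 3.069 1.812 2.232
vertex 3.779 1.091 1.148
vertex 3.553 1.32 2.408
endloop
endfacet
facet normal -0.174 0.176 0.969
outer loop
vertex 3.069 1.812 2.232
vertex 3.553 1.32 2.408
vertex 3.837 2.085 2.32
endloop
endfacet
facet normal 0.174 -0.176 -0.969
outer loop
vertex 3.779 1.091 1.148
vertex 4.063 1.855 1.06
vertex 4.477 1.176 1.258
endloop
endfacet
facet normal 0.089 -0.977 0.193
outer loop
vertex 3.779 1.091 1.148
vertex 4.477 1.176 1.258
vertex 3.553 1.32 2.408
endloop
endfacet
facet normal 0.089 -0.977 0.193
outer loop
vertex 3.553 1.32 2.408
vertex 4.477 1.176 1.258
vertex 4.251 1.405 2.518
endloop
endfacet
facet normal -0.174 0.176 0.969
outer loop
vertex 3.553 1.32 2.408
vertex 4.251 1.405 2.518
vertex 3.837 2.085 2.32
endloop
endfacet
facet normal 0.174 -0.176 -0.969
outer loop
vertex 4.477 1.176 1.258
vertex 4.063 1.855 1.06
vertex 4.863 1.772 1.219
endloop
endfacet
facet normal 0.822 -0.516 0.241
outer loop
vertex 4.477 1.176 1.258
vertex 4.863 1.772 1.219
vertex 4.251 1.405 2.518
endloop
endfacet
facet normal 0.822 -0.516 0.241
outer loop
vertex 4.251 1.405 2.518
vertex 4.863 1.772 1.219
vertex 4.637 2.001 2.478
endloop
endfacet
facet normal -0.173 0.177 0.969
outer loop
vertex 4.251 1.405 2.518
vertex 4.637 2.001 2.478
vertex 3.837 2.085 2.32
endloop
endfacet
facet normal 0.174 -0.177 -0.969
outer loop
vertex 4.863 1.772 1.219
vertex 4.063 1.855 1.06
vertex 4.647 2.431 1.06
endloop
endfacet
facet normal 0.937 0.333 0.108
outer loop
vertex 4.863 1.772 1.219
vertex 4.647 2.431 1.06
vertex 4.637 2.001 2.478
endloop
endfacet
facet normal 0.937 0.333 0.108
outer loop
vertex 4.637 2.001 2.478
vertex 4.647 2.431 1.06
vertex 4.421 2.66 2.32
endloop
endfacet
facet normal -0.173 0.176 0.969
outer loop
vertex 4.637 2.001 2.478
vertex 4.421 2.66 2.32
vertex 3.837 2.085 2.32
endloop
endfacet

endsolid


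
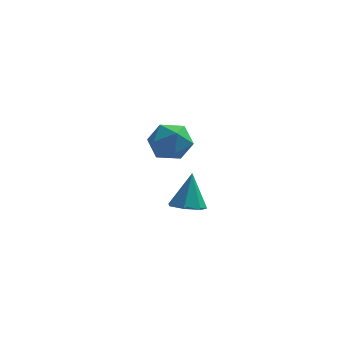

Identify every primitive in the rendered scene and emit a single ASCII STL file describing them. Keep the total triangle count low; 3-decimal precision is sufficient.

solid 
facet normal -0.081 -0.404 -0.911
outer loop
vertex 3.072 -0.839 -0.515
vertex 2.511 -0.902 -0.437
vertex 2.791 -0.458 -0.659
endloop
endfacet
facet normal 0.785 0.613 0.090
outer loop
vertex 3.072 -0.839 -0.515
vertex 2.791 -0.458 -0.659
vertex 2.609 -0.418 0.657
endloop
endfacet
facet normal -0.083 -0.403 -0.911
outer loop
vertex 2.791 -0.458 -0.659
vertex 2.511 -0.902 -0.437
vertex 2.299 -0.411 -0.635
endloop
endfacet
facet normal 0.094 0.995 -0.017
outer loop
vertex 2.791 -0.458 -0.659
vertex 2.299 -0.411 -0.635
vertex 2.609 -0.418 0.657
endloop
endfacet
facet normal -0.083 -0.403 -0.911
outer loop
vertex 2.299 -0.411 -0.635
vertex 2.511 -0.902 -0.437
vertex 1.967 -0.733 -0.462
endloop
endfacet
facet normal -0.644 0.749 0.158
outer loop
vertex 2.299 -0.411 -0.635
vertex 1.967 -0.733 -0.462
vertex 2.609 -0.418 0.657
endloop
endfacet
facet normal -0.083 -0.403 -0.911
outer loop
vertex 1.967 -0.733 -0.462
vertex 2.511 -0.902 -0.437
vertex 2.043 -1.183 -0.27
endloop
endfacet
facet normal -0.873 0.059 0.484
outer loop
vertex 1.967 -0.733 -0.462
vertex 2.043 -1.183 -0.27
vertex 2.609 -0.418 0.657
endloop
endfacet
facet normal -0.083 -0.403 -0.911
outer loop
vertex 2.043 -1.183 -0.27
vertex 2.511 -0.902 -0.437
vertex 2.472 -1.421 -0.204
endloop
endfacet
facet normal -0.420 -0.558 0.716
outer loop
vertex 2.043 -1.183 -0.27
vertex 2.472 -1.421 -0.204
vertex 2.609 -0.418 0.657
endloop
endfacet
facet normal -0.082 -0.403 -0.911
outer loop
vertex 2.472 -1.421 -0.204
vertex 2.511 -0.902 -0.437
vertex 2.93 -1.268 -0.313
endloop
endfacet
facet normal 0.373 -0.633 0.678
outer loop
vertex 2.472 -1.421 -0.204
vertex 2.93 -1.268 -0.313
vertex 2.609 -0.418 0.657
endloop
endfacet
facet normal -0.082 -0.402 -0.912
outer loop
vertex 2.93 -1.268 -0.313
vertex 2.511 -0.902 -0.437
vertex 3.072 -0.839 -0.515
endloop
endfacet
facet normal 0.910 -0.113 0.400
outer loop
vertex 2.93 -1.268 -0.313
vertex 3.072 -0.839 -0.515
vertex 2.609 -0.418 0.657
endloop
endfacet
facet normal -0.720 0.555 0.416
outer loop
vertex 0.923 2.914 0.054
vertex 1.311 2.921 0.716
vertex 1.432 3.47 0.194
endloop
endfacet
facet normal -0.671 0.685 -0.283
outer loop
vertex 0.923 2.914 0.054
vertex 1.432 3.47 0.194
vertex 1.397 3.148 -0.502
endloop
endfacet
facet normal -0.773 0.068 -0.630
outer loop
vertex 0.923 2.914 0.054
vertex 1.397 3.148 -0.502
vertex 1.255 2.4 -0.409
endloop
endfacet
facet normal -0.886 -0.440 -0.146
outer loop
vertex 0.923 2.914 0.054
vertex 1.255 2.4 -0.409
vertex 1.201 2.259 0.343
endloop
endfacet
facet normal -0.853 -0.141 0.502
outer loop
vertex 0.923 2.914 0.054
vertex 1.201 2.259 0.343
vertex 1.311 2.921 0.716
endloop
endfacet
facet normal -0.007 0.908 -0.420
outer loop
vertex 1.397 3.148 -0.502
vertex 1.432 3.47 0.194
vertex 2.079 3.301 -0.183
endloop
endfacet
facet normal -0.086 0.696 0.712
outer loop
vertex 1.432 3.47 0.194
vertex 1.311 2.921 0.716
vertex 2.025 3.16 0.569
endloop
endfacet
facet normal -0.302 -0.429 0.851
outer loop
vertex 1.311 2.921 0.716
vertex 1.201 2.259 0.343
vertex 1.883 2.412 0.662
endloop
endfacet
facet normal -0.354 -0.914 -0.197
outer loop
vertex 1.201 2.259 0.343
vertex 1.255 2.4 -0.409
vertex 1.848 2.09 -0.034
endloop
endfacet
facet normal -0.172 -0.089 -0.981
outer loop
vertex 1.255 2.4 -0.409
vertex 1.397 3.148 -0.502
vertex 1.969 2.639 -0.556
endloop
endfacet
facet normal 0.886 0.440 0.146
outer loop
vertex 2.357 2.646 0.106
vertex 2.079 3.301 -0.183
vertex 2.025 3.16 0.569
endloop
endfacet
facet normal 0.773 -0.068 0.630
outer loop
vertex 2.357 2.646 0.106
vertex 2.025 3.16 0.569
vertex 1.883 2.412 0.662
endloop
endfacet
facet normal 0.671 -0.685 0.283
outer loop
vertex 2.357 2.646 0.106
vertex 1.883 2.412 0.662
vertex 1.848 2.09 -0.034
endloop
endfacet
facet normal 0.720 -0.555 -0.416
outer loop
vertex 2.357 2.646 0.106
vertex 1.848 2.09 -0.034
vertex 1.969 2.639 -0.556
endloop
endfacet
facet normal 0.853 0.141 -0.502
outer loop
vertex 2.357 2.646 0.106
vertex 1.969 2.639 -0.556
vertex 2.079 3.301 -0.183
endloop
endfacet
facet normal 0.354 0.914 0.197
outer loop
vertex 2.025 3.16 0.569
vertex 2.079 3.301 -0.183
vertex 1.432 3.47 0.194
endloop
endfacet
facet normal 0.172 0.089 0.981
outer loop
vertex 1.883 2.412 0.662
vertex 2.025 3.16 0.569
vertex 1.311 2.921 0.716
endloop
endfacet
facet normal 0.007 -0.908 0.420
outer loop
vertex 1.848 2.09 -0.034
vertex 1.883 2.412 0.662
vertex 1.201 2.259 0.343
endloop
endfacet
facet normal 0.086 -0.696 -0.712
outer loop
vertex 1.969 2.639 -0.556
vertex 1.848 2.09 -0.034
vertex 1.255 2.4 -0.409
endloop
endfacet
facet normal 0.302 0.429 -0.851
outer loop
vertex 2.079 3.301 -0.183
vertex 1.969 2.639 -0.556
vertex 1.397 3.148 -0.502
endloop
endfacet

endsolid


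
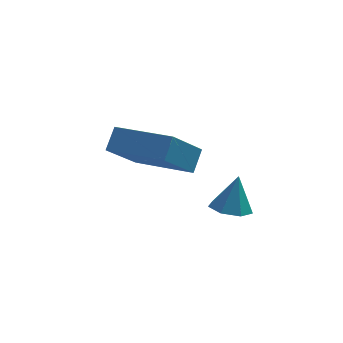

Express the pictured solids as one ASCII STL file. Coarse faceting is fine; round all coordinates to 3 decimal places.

solid 
facet normal -0.216 -0.254 -0.943
outer loop
vertex -1.365 -3.384 2.633
vertex -1.995 -3.139 2.711
vertex -1.437 -2.815 2.496
endloop
endfacet
facet normal 0.965 0.170 0.200
outer loop
vertex -1.365 -3.384 2.633
vertex -1.437 -2.815 2.496
vertex -1.725 -2.821 3.889
endloop
endfacet
facet normal -0.215 -0.256 -0.943
outer loop
vertex -1.437 -2.815 2.496
vertex -1.995 -3.139 2.711
vertex -1.929 -2.49 2.52
endloop
endfacet
facet normal 0.551 0.826 0.118
outer loop
vertex -1.437 -2.815 2.496
vertex -1.929 -2.49 2.52
vertex -1.725 -2.821 3.889
endloop
endfacet
facet normal -0.217 -0.255 -0.942
outer loop
vertex -1.929 -2.49 2.52
vertex -1.995 -3.139 2.711
vertex -2.471 -2.654 2.689
endloop
endfacet
facet normal -0.205 0.944 0.259
outer loop
vertex -1.929 -2.49 2.52
vertex -2.471 -2.654 2.689
vertex -1.725 -2.821 3.889
endloop
endfacet
facet normal -0.216 -0.255 -0.943
outer loop
vertex -2.471 -2.654 2.689
vertex -1.995 -3.139 2.711
vertex -2.654 -3.183 2.874
endloop
endfacet
facet normal -0.736 0.436 0.518
outer loop
vertex -2.471 -2.654 2.689
vertex -2.654 -3.183 2.874
vertex -1.725 -2.821 3.889
endloop
endfacet
facet normal -0.216 -0.254 -0.943
outer loop
vertex -2.654 -3.183 2.874
vertex -1.995 -3.139 2.711
vertex -2.341 -3.68 2.936
endloop
endfacet
facet normal -0.641 -0.316 0.699
outer loop
vertex -2.654 -3.183 2.874
vertex -2.341 -3.68 2.936
vertex -1.725 -2.821 3.889
endloop
endfacet
facet normal -0.215 -0.254 -0.943
outer loop
vertex -2.341 -3.68 2.936
vertex -1.995 -3.139 2.711
vertex -1.767 -3.769 2.829
endloop
endfacet
facet normal 0.009 -0.746 0.666
outer loop
vertex -2.341 -3.68 2.936
vertex -1.767 -3.769 2.829
vertex -1.725 -2.821 3.889
endloop
endfacet
facet normal -0.216 -0.255 -0.943
outer loop
vertex -1.767 -3.769 2.829
vertex -1.995 -3.139 2.711
vertex -1.365 -3.384 2.633
endloop
endfacet
facet normal 0.723 -0.529 0.444
outer loop
vertex -1.767 -3.769 2.829
vertex -1.365 -3.384 2.633
vertex -1.725 -2.821 3.889
endloop
endfacet
facet normal -0.524 -0.485 0.700
outer loop
vertex -3.48 -0.923 4.4
vertex -5.166 0.378 4.039
vertex -3.793 -1.506 3.761
endloop
endfacet
facet normal 0.781 -0.602 0.167
outer loop
vertex -2.834 -0.618 2.481
vertex -3.48 -0.923 4.4
vertex -3.793 -1.506 3.761
endloop
endfacet
facet normal -0.524 -0.485 0.700
outer loop
vertex -3.793 -1.506 3.761
vertex -5.166 0.378 4.039
vertex -5.479 -0.205 3.4
endloop
endfacet
facet normal -0.340 -0.634 -0.695
outer loop
vertex -5.479 -0.205 3.4
vertex -2.834 -0.618 2.481
vertex -3.793 -1.506 3.761
endloop
endfacet
facet normal 0.340 0.634 0.695
outer loop
vertex -3.48 -0.923 4.4
vertex -4.207 1.266 2.759
vertex -5.166 0.378 4.039
endloop
endfacet
facet normal 0.781 -0.602 0.167
outer loop
vertex -2.521 -0.035 3.12
vertex -3.48 -0.923 4.4
vertex -2.834 -0.618 2.481
endloop
endfacet
facet normal 0.340 0.634 0.695
outer loop
vertex -2.521 -0.035 3.12
vertex -4.207 1.266 2.759
vertex -3.48 -0.923 4.4
endloop
endfacet
facet normal -0.781 0.602 -0.167
outer loop
vertex -5.166 0.378 4.039
vertex -4.207 1.266 2.759
vertex -5.479 -0.205 3.4
endloop
endfacet
facet normal -0.340 -0.634 -0.695
outer loop
vertex -4.52 0.683 2.12
vertex -2.834 -0.618 2.481
vertex -5.479 -0.205 3.4
endloop
endfacet
facet normal -0.781 0.602 -0.167
outer loop
vertex -5.479 -0.205 3.4
vertex -4.207 1.266 2.759
vertex -4.52 0.683 2.12
endloop
endfacet
facet normal 0.524 0.485 -0.700
outer loop
vertex -4.52 0.683 2.12
vertex -2.521 -0.035 3.12
vertex -2.834 -0.618 2.481
endloop
endfacet
facet normal 0.524 0.485 -0.700
outer loop
vertex -4.207 1.266 2.759
vertex -2.521 -0.035 3.12
vertex -4.52 0.683 2.12
endloop
endfacet

endsolid


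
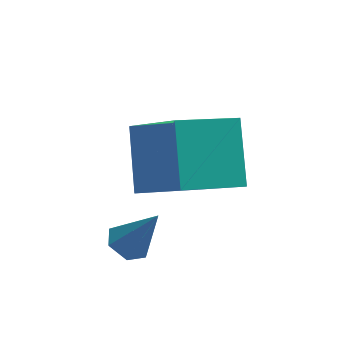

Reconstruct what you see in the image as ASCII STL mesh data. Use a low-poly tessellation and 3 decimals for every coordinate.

solid 
facet normal -0.886 -0.349 0.305
outer loop
vertex 2.265 -1.252 1.437
vertex 2.182 0.052 2.689
vertex 1.269 0.042 0.023
endloop
endfacet
facet normal 0.046 -0.721 -0.692
outer loop
vertex 2.758 0.628 -0.489
vertex 2.265 -1.252 1.437
vertex 1.269 0.042 0.023
endloop
endfacet
facet normal -0.886 -0.349 0.305
outer loop
vertex 1.269 0.042 0.023
vertex 2.182 0.052 2.689
vertex 1.186 1.346 1.275
endloop
endfacet
facet normal -0.461 0.599 -0.655
outer loop
vertex 1.186 1.346 1.275
vertex 2.758 0.628 -0.489
vertex 1.269 0.042 0.023
endloop
endfacet
facet normal 0.461 -0.599 0.655
outer loop
vertex 2.265 -1.252 1.437
vertex 3.671 0.638 2.177
vertex 2.182 0.052 2.689
endloop
endfacet
facet normal 0.046 -0.721 -0.692
outer loop
vertex 3.754 -0.666 0.925
vertex 2.265 -1.252 1.437
vertex 2.758 0.628 -0.489
endloop
endfacet
facet normal 0.461 -0.599 0.655
outer loop
vertex 3.754 -0.666 0.925
vertex 3.671 0.638 2.177
vertex 2.265 -1.252 1.437
endloop
endfacet
facet normal -0.046 0.721 0.692
outer loop
vertex 2.182 0.052 2.689
vertex 3.671 0.638 2.177
vertex 1.186 1.346 1.275
endloop
endfacet
facet normal -0.461 0.599 -0.655
outer loop
vertex 2.675 1.932 0.763
vertex 2.758 0.628 -0.489
vertex 1.186 1.346 1.275
endloop
endfacet
facet normal -0.046 0.721 0.692
outer loop
vertex 1.186 1.346 1.275
vertex 3.671 0.638 2.177
vertex 2.675 1.932 0.763
endloop
endfacet
facet normal 0.886 0.349 -0.305
outer loop
vertex 2.675 1.932 0.763
vertex 3.754 -0.666 0.925
vertex 2.758 0.628 -0.489
endloop
endfacet
facet normal 0.886 0.349 -0.305
outer loop
vertex 3.671 0.638 2.177
vertex 3.754 -0.666 0.925
vertex 2.675 1.932 0.763
endloop
endfacet
facet normal -0.515 0.084 -0.853
outer loop
vertex 1.505 -1.005 -0.682
vertex 1.087 -1.284 -0.457
vertex 1.107 -0.736 -0.415
endloop
endfacet
facet normal 0.605 0.789 0.108
outer loop
vertex 1.505 -1.005 -0.682
vertex 1.107 -0.736 -0.415
vertex 1.773 -1.396 0.677
endloop
endfacet
facet normal -0.515 0.084 -0.853
outer loop
vertex 1.107 -0.736 -0.415
vertex 1.087 -1.284 -0.457
vertex 0.689 -1.014 -0.19
endloop
endfacet
facet normal -0.200 0.780 0.593
outer loop
vertex 1.107 -0.736 -0.415
vertex 0.689 -1.014 -0.19
vertex 1.773 -1.396 0.677
endloop
endfacet
facet normal -0.516 0.083 -0.853
outer loop
vertex 0.689 -1.014 -0.19
vertex 1.087 -1.284 -0.457
vertex 0.67 -1.562 -0.232
endloop
endfacet
facet normal -0.632 -0.037 0.774
outer loop
vertex 0.689 -1.014 -0.19
vertex 0.67 -1.562 -0.232
vertex 1.773 -1.396 0.677
endloop
endfacet
facet normal -0.516 0.085 -0.852
outer loop
vertex 0.67 -1.562 -0.232
vertex 1.087 -1.284 -0.457
vertex 1.068 -1.832 -0.5
endloop
endfacet
facet normal -0.258 -0.845 0.468
outer loop
vertex 0.67 -1.562 -0.232
vertex 1.068 -1.832 -0.5
vertex 1.773 -1.396 0.677
endloop
endfacet
facet normal -0.515 0.085 -0.853
outer loop
vertex 1.068 -1.832 -0.5
vertex 1.087 -1.284 -0.457
vertex 1.485 -1.553 -0.724
endloop
endfacet
facet normal 0.549 -0.836 -0.019
outer loop
vertex 1.068 -1.832 -0.5
vertex 1.485 -1.553 -0.724
vertex 1.773 -1.396 0.677
endloop
endfacet
facet normal -0.515 0.084 -0.853
outer loop
vertex 1.485 -1.553 -0.724
vertex 1.087 -1.284 -0.457
vertex 1.505 -1.005 -0.682
endloop
endfacet
facet normal 0.980 -0.020 -0.199
outer loop
vertex 1.485 -1.553 -0.724
vertex 1.505 -1.005 -0.682
vertex 1.773 -1.396 0.677
endloop
endfacet

endsolid


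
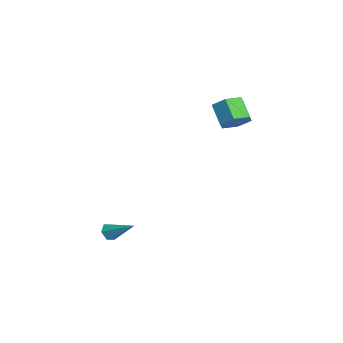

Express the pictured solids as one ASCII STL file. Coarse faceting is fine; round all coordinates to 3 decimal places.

solid 
facet normal -0.632 -0.590 -0.502
outer loop
vertex -0.486 -4.115 -4.625
vertex -0.964 -3.863 -4.32
vertex -0.772 -3.614 -4.854
endloop
endfacet
facet normal 0.771 0.158 -0.617
outer loop
vertex -0.486 -4.115 -4.625
vertex -0.772 -3.614 -4.854
vertex 0.244 -2.737 -3.36
endloop
endfacet
facet normal -0.633 -0.589 -0.502
outer loop
vertex -0.772 -3.614 -4.854
vertex -0.964 -3.863 -4.32
vertex -1.249 -3.362 -4.549
endloop
endfacet
facet normal 0.089 0.832 -0.548
outer loop
vertex -0.772 -3.614 -4.854
vertex -1.249 -3.362 -4.549
vertex 0.244 -2.737 -3.36
endloop
endfacet
facet normal -0.633 -0.589 -0.502
outer loop
vertex -1.249 -3.362 -4.549
vertex -0.964 -3.863 -4.32
vertex -1.441 -3.611 -4.015
endloop
endfacet
facet normal -0.512 0.834 0.205
outer loop
vertex -1.249 -3.362 -4.549
vertex -1.441 -3.611 -4.015
vertex 0.244 -2.737 -3.36
endloop
endfacet
facet normal -0.633 -0.589 -0.502
outer loop
vertex -1.441 -3.611 -4.015
vertex -0.964 -3.863 -4.32
vertex -1.156 -4.112 -3.786
endloop
endfacet
facet normal -0.429 0.162 0.889
outer loop
vertex -1.441 -3.611 -4.015
vertex -1.156 -4.112 -3.786
vertex 0.244 -2.737 -3.36
endloop
endfacet
facet normal -0.633 -0.589 -0.502
outer loop
vertex -1.156 -4.112 -3.786
vertex -0.964 -3.863 -4.32
vertex -0.679 -4.364 -4.091
endloop
endfacet
facet normal 0.254 -0.513 0.820
outer loop
vertex -1.156 -4.112 -3.786
vertex -0.679 -4.364 -4.091
vertex 0.244 -2.737 -3.36
endloop
endfacet
facet normal -0.632 -0.589 -0.503
outer loop
vertex -0.679 -4.364 -4.091
vertex -0.964 -3.863 -4.32
vertex -0.486 -4.115 -4.625
endloop
endfacet
facet normal 0.854 -0.515 0.068
outer loop
vertex -0.679 -4.364 -4.091
vertex -0.486 -4.115 -4.625
vertex 0.244 -2.737 -3.36
endloop
endfacet
facet normal 0.699 0.110 -0.706
outer loop
vertex -2.603 4.674 2.919
vertex -3.101 4.026 2.325
vertex -3.305 5.014 2.277
endloop
endfacet
facet normal 0.168 0.935 0.311
outer loop
vertex -2.603 4.674 2.919
vertex -3.305 5.014 2.277
vertex -3.7 4.502 4.028
endloop
endfacet
facet normal 0.168 0.935 0.311
outer loop
vertex -3.7 4.502 4.028
vertex -3.305 5.014 2.277
vertex -4.402 4.842 3.386
endloop
endfacet
facet normal -0.699 -0.109 0.707
outer loop
vertex -3.7 4.502 4.028
vertex -4.402 4.842 3.386
vertex -4.199 3.854 3.435
endloop
endfacet
facet normal 0.699 0.110 -0.707
outer loop
vertex -3.305 5.014 2.277
vertex -3.101 4.026 2.325
vertex -3.803 4.366 1.684
endloop
endfacet
facet normal -0.518 0.759 -0.395
outer loop
vertex -3.305 5.014 2.277
vertex -3.803 4.366 1.684
vertex -4.402 4.842 3.386
endloop
endfacet
facet normal -0.517 0.759 -0.394
outer loop
vertex -4.402 4.842 3.386
vertex -3.803 4.366 1.684
vertex -4.901 4.194 2.793
endloop
endfacet
facet normal -0.699 -0.109 0.707
outer loop
vertex -4.402 4.842 3.386
vertex -4.901 4.194 2.793
vertex -4.199 3.854 3.435
endloop
endfacet
facet normal 0.699 0.109 -0.707
outer loop
vertex -3.803 4.366 1.684
vertex -3.101 4.026 2.325
vertex -3.6 3.378 1.732
endloop
endfacet
facet normal -0.686 -0.175 -0.706
outer loop
vertex -3.803 4.366 1.684
vertex -3.6 3.378 1.732
vertex -4.901 4.194 2.793
endloop
endfacet
facet normal -0.686 -0.176 -0.706
outer loop
vertex -4.901 4.194 2.793
vertex -3.6 3.378 1.732
vertex -4.697 3.206 2.841
endloop
endfacet
facet normal -0.699 -0.110 0.706
outer loop
vertex -4.901 4.194 2.793
vertex -4.697 3.206 2.841
vertex -4.199 3.854 3.435
endloop
endfacet
facet normal 0.699 0.109 -0.707
outer loop
vertex -3.6 3.378 1.732
vertex -3.101 4.026 2.325
vertex -2.898 3.038 2.374
endloop
endfacet
facet normal -0.168 -0.935 -0.311
outer loop
vertex -3.6 3.378 1.732
vertex -2.898 3.038 2.374
vertex -4.697 3.206 2.841
endloop
endfacet
facet normal -0.168 -0.935 -0.311
outer loop
vertex -4.697 3.206 2.841
vertex -2.898 3.038 2.374
vertex -3.995 2.866 3.483
endloop
endfacet
facet normal -0.699 -0.110 0.706
outer loop
vertex -4.697 3.206 2.841
vertex -3.995 2.866 3.483
vertex -4.199 3.854 3.435
endloop
endfacet
facet normal 0.699 0.109 -0.707
outer loop
vertex -2.898 3.038 2.374
vertex -3.101 4.026 2.325
vertex -2.399 3.686 2.967
endloop
endfacet
facet normal 0.518 -0.759 0.394
outer loop
vertex -2.898 3.038 2.374
vertex -2.399 3.686 2.967
vertex -3.995 2.866 3.483
endloop
endfacet
facet normal 0.518 -0.759 0.395
outer loop
vertex -3.995 2.866 3.483
vertex -2.399 3.686 2.967
vertex -3.497 3.514 4.076
endloop
endfacet
facet normal -0.699 -0.110 0.707
outer loop
vertex -3.995 2.866 3.483
vertex -3.497 3.514 4.076
vertex -4.199 3.854 3.435
endloop
endfacet
facet normal 0.699 0.110 -0.706
outer loop
vertex -2.399 3.686 2.967
vertex -3.101 4.026 2.325
vertex -2.603 4.674 2.919
endloop
endfacet
facet normal 0.686 0.176 0.706
outer loop
vertex -2.399 3.686 2.967
vertex -2.603 4.674 2.919
vertex -3.497 3.514 4.076
endloop
endfacet
facet normal 0.686 0.175 0.706
outer loop
vertex -3.497 3.514 4.076
vertex -2.603 4.674 2.919
vertex -3.7 4.502 4.028
endloop
endfacet
facet normal -0.699 -0.109 0.707
outer loop
vertex -3.497 3.514 4.076
vertex -3.7 4.502 4.028
vertex -4.199 3.854 3.435
endloop
endfacet

endsolid


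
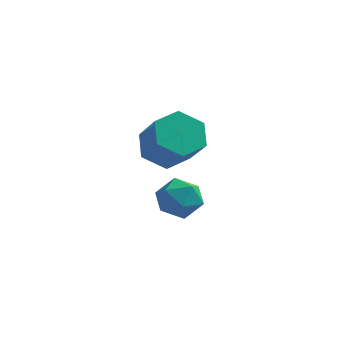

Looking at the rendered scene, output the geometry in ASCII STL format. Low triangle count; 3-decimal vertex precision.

solid 
facet normal 0.258 0.938 -0.233
outer loop
vertex -2.421 3.586 -0.905
vertex -3.058 3.873 -0.454
vertex -2.316 3.757 -0.099
endloop
endfacet
facet normal 0.831 0.512 -0.217
outer loop
vertex -2.421 3.586 -0.905
vertex -2.316 3.757 -0.099
vertex -1.979 3.072 -0.426
endloop
endfacet
facet normal 0.727 -0.015 -0.687
outer loop
vertex -2.421 3.586 -0.905
vertex -1.979 3.072 -0.426
vertex -2.512 2.764 -0.983
endloop
endfacet
facet normal 0.089 0.084 -0.992
outer loop
vertex -2.421 3.586 -0.905
vertex -2.512 2.764 -0.983
vertex -3.179 3.259 -1.001
endloop
endfacet
facet normal -0.200 0.673 -0.712
outer loop
vertex -2.421 3.586 -0.905
vertex -3.179 3.259 -1.001
vertex -3.058 3.873 -0.454
endloop
endfacet
facet normal 0.874 0.223 0.433
outer loop
vertex -1.979 3.072 -0.426
vertex -2.316 3.757 -0.099
vertex -2.341 3.041 0.321
endloop
endfacet
facet normal -0.053 0.911 0.409
outer loop
vertex -2.316 3.757 -0.099
vertex -3.058 3.873 -0.454
vertex -3.008 3.536 0.303
endloop
endfacet
facet normal -0.796 0.483 -0.366
outer loop
vertex -3.058 3.873 -0.454
vertex -3.179 3.259 -1.001
vertex -3.541 3.228 -0.254
endloop
endfacet
facet normal -0.326 -0.470 -0.820
outer loop
vertex -3.179 3.259 -1.001
vertex -2.512 2.764 -0.983
vertex -3.204 2.543 -0.581
endloop
endfacet
facet normal 0.705 -0.629 -0.327
outer loop
vertex -2.512 2.764 -0.983
vertex -1.979 3.072 -0.426
vertex -2.462 2.427 -0.226
endloop
endfacet
facet normal -0.089 -0.084 0.992
outer loop
vertex -3.099 2.714 0.225
vertex -2.341 3.041 0.321
vertex -3.008 3.536 0.303
endloop
endfacet
facet normal -0.727 0.015 0.687
outer loop
vertex -3.099 2.714 0.225
vertex -3.008 3.536 0.303
vertex -3.541 3.228 -0.254
endloop
endfacet
facet normal -0.831 -0.512 0.217
outer loop
vertex -3.099 2.714 0.225
vertex -3.541 3.228 -0.254
vertex -3.204 2.543 -0.581
endloop
endfacet
facet normal -0.258 -0.938 0.233
outer loop
vertex -3.099 2.714 0.225
vertex -3.204 2.543 -0.581
vertex -2.462 2.427 -0.226
endloop
endfacet
facet normal 0.200 -0.673 0.712
outer loop
vertex -3.099 2.714 0.225
vertex -2.462 2.427 -0.226
vertex -2.341 3.041 0.321
endloop
endfacet
facet normal 0.326 0.470 0.820
outer loop
vertex -3.008 3.536 0.303
vertex -2.341 3.041 0.321
vertex -2.316 3.757 -0.099
endloop
endfacet
facet normal -0.705 0.629 0.327
outer loop
vertex -3.541 3.228 -0.254
vertex -3.008 3.536 0.303
vertex -3.058 3.873 -0.454
endloop
endfacet
facet normal -0.874 -0.223 -0.433
outer loop
vertex -3.204 2.543 -0.581
vertex -3.541 3.228 -0.254
vertex -3.179 3.259 -1.001
endloop
endfacet
facet normal 0.053 -0.911 -0.409
outer loop
vertex -2.462 2.427 -0.226
vertex -3.204 2.543 -0.581
vertex -2.512 2.764 -0.983
endloop
endfacet
facet normal 0.796 -0.483 0.366
outer loop
vertex -2.341 3.041 0.321
vertex -2.462 2.427 -0.226
vertex -1.979 3.072 -0.426
endloop
endfacet
facet normal -0.463 0.507 -0.727
outer loop
vertex -2.258 2.409 1.922
vertex -3.017 2.348 2.363
vertex -2.482 3.033 2.5
endloop
endfacet
facet normal 0.848 0.490 -0.200
outer loop
vertex -2.258 2.409 1.922
vertex -2.482 3.033 2.5
vertex -1.585 1.674 2.975
endloop
endfacet
facet normal 0.848 0.490 -0.200
outer loop
vertex -1.585 1.674 2.975
vertex -2.482 3.033 2.5
vertex -1.809 2.298 3.553
endloop
endfacet
facet normal 0.465 -0.506 0.726
outer loop
vertex -1.585 1.674 2.975
vertex -1.809 2.298 3.553
vertex -2.343 1.612 3.417
endloop
endfacet
facet normal -0.464 0.508 -0.726
outer loop
vertex -2.482 3.033 2.5
vertex -3.017 2.348 2.363
vertex -3.24 2.972 2.942
endloop
endfacet
facet normal 0.204 0.859 0.469
outer loop
vertex -2.482 3.033 2.5
vertex -3.24 2.972 2.942
vertex -1.809 2.298 3.553
endloop
endfacet
facet normal 0.204 0.859 0.470
outer loop
vertex -1.809 2.298 3.553
vertex -3.24 2.972 2.942
vertex -2.567 2.236 3.995
endloop
endfacet
facet normal 0.465 -0.506 0.726
outer loop
vertex -1.809 2.298 3.553
vertex -2.567 2.236 3.995
vertex -2.343 1.612 3.417
endloop
endfacet
facet normal -0.465 0.507 -0.726
outer loop
vertex -3.24 2.972 2.942
vertex -3.017 2.348 2.363
vertex -3.775 2.286 2.805
endloop
endfacet
facet normal -0.644 0.369 0.670
outer loop
vertex -3.24 2.972 2.942
vertex -3.775 2.286 2.805
vertex -2.567 2.236 3.995
endloop
endfacet
facet normal -0.644 0.369 0.670
outer loop
vertex -2.567 2.236 3.995
vertex -3.775 2.286 2.805
vertex -3.102 1.551 3.858
endloop
endfacet
facet normal 0.463 -0.507 0.727
outer loop
vertex -2.567 2.236 3.995
vertex -3.102 1.551 3.858
vertex -2.343 1.612 3.417
endloop
endfacet
facet normal -0.465 0.506 -0.726
outer loop
vertex -3.775 2.286 2.805
vertex -3.017 2.348 2.363
vertex -3.551 1.662 2.227
endloop
endfacet
facet normal -0.848 -0.490 0.200
outer loop
vertex -3.775 2.286 2.805
vertex -3.551 1.662 2.227
vertex -3.102 1.551 3.858
endloop
endfacet
facet normal -0.848 -0.490 0.200
outer loop
vertex -3.102 1.551 3.858
vertex -3.551 1.662 2.227
vertex -2.878 0.927 3.28
endloop
endfacet
facet normal 0.463 -0.507 0.727
outer loop
vertex -3.102 1.551 3.858
vertex -2.878 0.927 3.28
vertex -2.343 1.612 3.417
endloop
endfacet
facet normal -0.465 0.506 -0.726
outer loop
vertex -3.551 1.662 2.227
vertex -3.017 2.348 2.363
vertex -2.793 1.724 1.785
endloop
endfacet
facet normal -0.204 -0.859 -0.470
outer loop
vertex -3.551 1.662 2.227
vertex -2.793 1.724 1.785
vertex -2.878 0.927 3.28
endloop
endfacet
facet normal -0.205 -0.859 -0.470
outer loop
vertex -2.878 0.927 3.28
vertex -2.793 1.724 1.785
vertex -2.12 0.988 2.838
endloop
endfacet
facet normal 0.464 -0.508 0.726
outer loop
vertex -2.878 0.927 3.28
vertex -2.12 0.988 2.838
vertex -2.343 1.612 3.417
endloop
endfacet
facet normal -0.463 0.507 -0.727
outer loop
vertex -2.793 1.724 1.785
vertex -3.017 2.348 2.363
vertex -2.258 2.409 1.922
endloop
endfacet
facet normal 0.644 -0.369 -0.670
outer loop
vertex -2.793 1.724 1.785
vertex -2.258 2.409 1.922
vertex -2.12 0.988 2.838
endloop
endfacet
facet normal 0.645 -0.369 -0.670
outer loop
vertex -2.12 0.988 2.838
vertex -2.258 2.409 1.922
vertex -1.585 1.674 2.975
endloop
endfacet
facet normal 0.465 -0.507 0.726
outer loop
vertex -2.12 0.988 2.838
vertex -1.585 1.674 2.975
vertex -2.343 1.612 3.417
endloop
endfacet

endsolid


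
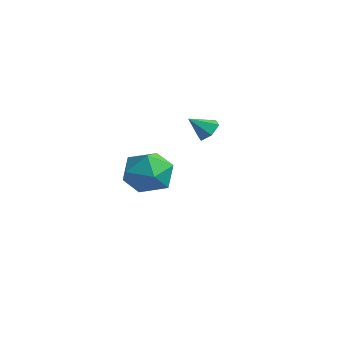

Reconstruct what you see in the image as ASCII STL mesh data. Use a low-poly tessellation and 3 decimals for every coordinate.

solid 
facet normal -0.962 -0.274 0.013
outer loop
vertex 0.536 -1.459 0.375
vertex 0.859 -2.609 0.039
vertex 0.79 -2.311 1.241
endloop
endfacet
facet normal -0.838 0.245 0.487
outer loop
vertex 0.536 -1.459 0.375
vertex 0.79 -2.311 1.241
vertex 1.206 -1.15 1.373
endloop
endfacet
facet normal -0.574 0.807 0.136
outer loop
vertex 0.536 -1.459 0.375
vertex 1.206 -1.15 1.373
vertex 1.532 -0.73 0.252
endloop
endfacet
facet normal -0.534 0.636 -0.557
outer loop
vertex 0.536 -1.459 0.375
vertex 1.532 -0.73 0.252
vertex 1.318 -1.632 -0.573
endloop
endfacet
facet normal -0.774 -0.033 -0.632
outer loop
vertex 0.536 -1.459 0.375
vertex 1.318 -1.632 -0.573
vertex 0.859 -2.609 0.039
endloop
endfacet
facet normal -0.339 0.015 0.941
outer loop
vertex 1.206 -1.15 1.373
vertex 0.79 -2.311 1.241
vertex 1.942 -2.108 1.653
endloop
endfacet
facet normal -0.538 -0.825 0.174
outer loop
vertex 0.79 -2.311 1.241
vertex 0.859 -2.609 0.039
vertex 1.728 -3.01 0.828
endloop
endfacet
facet normal -0.235 -0.434 -0.870
outer loop
vertex 0.859 -2.609 0.039
vertex 1.318 -1.632 -0.573
vertex 2.054 -2.59 -0.293
endloop
endfacet
facet normal 0.153 0.647 -0.747
outer loop
vertex 1.318 -1.632 -0.573
vertex 1.532 -0.73 0.252
vertex 2.47 -1.429 -0.161
endloop
endfacet
facet normal 0.089 0.924 0.372
outer loop
vertex 1.532 -0.73 0.252
vertex 1.206 -1.15 1.373
vertex 2.401 -1.131 1.041
endloop
endfacet
facet normal 0.534 -0.636 0.557
outer loop
vertex 2.724 -2.281 0.705
vertex 1.942 -2.108 1.653
vertex 1.728 -3.01 0.828
endloop
endfacet
facet normal 0.574 -0.807 -0.136
outer loop
vertex 2.724 -2.281 0.705
vertex 1.728 -3.01 0.828
vertex 2.054 -2.59 -0.293
endloop
endfacet
facet normal 0.838 -0.245 -0.487
outer loop
vertex 2.724 -2.281 0.705
vertex 2.054 -2.59 -0.293
vertex 2.47 -1.429 -0.161
endloop
endfacet
facet normal 0.962 0.274 -0.013
outer loop
vertex 2.724 -2.281 0.705
vertex 2.47 -1.429 -0.161
vertex 2.401 -1.131 1.041
endloop
endfacet
facet normal 0.774 0.033 0.632
outer loop
vertex 2.724 -2.281 0.705
vertex 2.401 -1.131 1.041
vertex 1.942 -2.108 1.653
endloop
endfacet
facet normal -0.153 -0.647 0.747
outer loop
vertex 1.728 -3.01 0.828
vertex 1.942 -2.108 1.653
vertex 0.79 -2.311 1.241
endloop
endfacet
facet normal -0.089 -0.924 -0.372
outer loop
vertex 2.054 -2.59 -0.293
vertex 1.728 -3.01 0.828
vertex 0.859 -2.609 0.039
endloop
endfacet
facet normal 0.339 -0.015 -0.941
outer loop
vertex 2.47 -1.429 -0.161
vertex 2.054 -2.59 -0.293
vertex 1.318 -1.632 -0.573
endloop
endfacet
facet normal 0.538 0.825 -0.174
outer loop
vertex 2.401 -1.131 1.041
vertex 2.47 -1.429 -0.161
vertex 1.532 -0.73 0.252
endloop
endfacet
facet normal 0.235 0.434 0.870
outer loop
vertex 1.942 -2.108 1.653
vertex 2.401 -1.131 1.041
vertex 1.206 -1.15 1.373
endloop
endfacet
facet normal 0.259 0.716 -0.648
outer loop
vertex -1.406 3.868 1.375
vertex -1.922 3.657 0.935
vertex -2.055 4.151 1.428
endloop
endfacet
facet normal 0.161 0.189 0.969
outer loop
vertex -1.406 3.868 1.375
vertex -2.055 4.151 1.428
vertex -2.238 2.783 1.725
endloop
endfacet
facet normal 0.259 0.716 -0.648
outer loop
vertex -2.055 4.151 1.428
vertex -1.922 3.657 0.935
vertex -2.571 3.94 0.988
endloop
endfacet
facet normal -0.685 0.241 0.688
outer loop
vertex -2.055 4.151 1.428
vertex -2.571 3.94 0.988
vertex -2.238 2.783 1.725
endloop
endfacet
facet normal 0.259 0.716 -0.648
outer loop
vertex -2.571 3.94 0.988
vertex -1.922 3.657 0.935
vertex -2.438 3.446 0.495
endloop
endfacet
facet normal -0.963 -0.270 0.011
outer loop
vertex -2.571 3.94 0.988
vertex -2.438 3.446 0.495
vertex -2.238 2.783 1.725
endloop
endfacet
facet normal 0.259 0.717 -0.647
outer loop
vertex -2.438 3.446 0.495
vertex -1.922 3.657 0.935
vertex -1.789 3.164 0.442
endloop
endfacet
facet normal -0.394 -0.834 -0.386
outer loop
vertex -2.438 3.446 0.495
vertex -1.789 3.164 0.442
vertex -2.238 2.783 1.725
endloop
endfacet
facet normal 0.259 0.717 -0.647
outer loop
vertex -1.789 3.164 0.442
vertex -1.922 3.657 0.935
vertex -1.273 3.375 0.882
endloop
endfacet
facet normal 0.452 -0.886 -0.105
outer loop
vertex -1.789 3.164 0.442
vertex -1.273 3.375 0.882
vertex -2.238 2.783 1.725
endloop
endfacet
facet normal 0.259 0.717 -0.647
outer loop
vertex -1.273 3.375 0.882
vertex -1.922 3.657 0.935
vertex -1.406 3.868 1.375
endloop
endfacet
facet normal 0.730 -0.375 0.572
outer loop
vertex -1.273 3.375 0.882
vertex -1.406 3.868 1.375
vertex -2.238 2.783 1.725
endloop
endfacet
facet normal 0.610 0.373 -0.699
outer loop
vertex -1.164 0.232 -1.197
vertex -1.7 0.866 -1.327
vertex -1.09 0.942 -0.754
endloop
endfacet
facet normal 0.300 -0.527 0.795
outer loop
vertex -1.164 0.232 -1.197
vertex -1.09 0.942 -0.754
vertex -2.34 0.474 -0.593
endloop
endfacet
facet normal 0.610 0.373 -0.699
outer loop
vertex -1.09 0.942 -0.754
vertex -1.7 0.866 -1.327
vertex -1.626 1.576 -0.884
endloop
endfacet
facet normal 0.038 0.232 0.972
outer loop
vertex -1.09 0.942 -0.754
vertex -1.626 1.576 -0.884
vertex -2.34 0.474 -0.593
endloop
endfacet
facet normal 0.611 0.372 -0.699
outer loop
vertex -1.626 1.576 -0.884
vertex -1.7 0.866 -1.327
vertex -2.235 1.5 -1.457
endloop
endfacet
facet normal -0.609 0.546 0.575
outer loop
vertex -1.626 1.576 -0.884
vertex -2.235 1.5 -1.457
vertex -2.34 0.474 -0.593
endloop
endfacet
facet normal 0.611 0.372 -0.699
outer loop
vertex -2.235 1.5 -1.457
vertex -1.7 0.866 -1.327
vertex -2.309 0.79 -1.9
endloop
endfacet
facet normal -0.995 0.103 0.001
outer loop
vertex -2.235 1.5 -1.457
vertex -2.309 0.79 -1.9
vertex -2.34 0.474 -0.593
endloop
endfacet
facet normal 0.611 0.373 -0.699
outer loop
vertex -2.309 0.79 -1.9
vertex -1.7 0.866 -1.327
vertex -1.773 0.156 -1.77
endloop
endfacet
facet normal -0.734 -0.656 -0.176
outer loop
vertex -2.309 0.79 -1.9
vertex -1.773 0.156 -1.77
vertex -2.34 0.474 -0.593
endloop
endfacet
facet normal 0.611 0.373 -0.699
outer loop
vertex -1.773 0.156 -1.77
vertex -1.7 0.866 -1.327
vertex -1.164 0.232 -1.197
endloop
endfacet
facet normal -0.087 -0.971 0.221
outer loop
vertex -1.773 0.156 -1.77
vertex -1.164 0.232 -1.197
vertex -2.34 0.474 -0.593
endloop
endfacet

endsolid


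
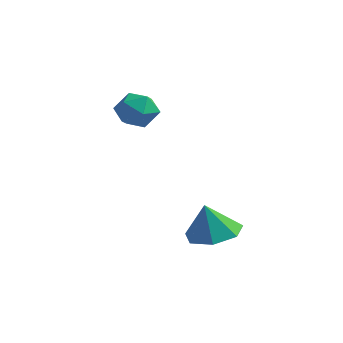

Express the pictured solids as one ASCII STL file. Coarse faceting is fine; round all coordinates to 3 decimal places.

solid 
facet normal -0.007 0.461 0.887
outer loop
vertex -0.37 2.665 0.546
vertex -0.792 2.029 0.873
vertex 0.039 2.025 0.882
endloop
endfacet
facet normal 0.575 0.637 0.514
outer loop
vertex -0.37 2.665 0.546
vertex 0.039 2.025 0.882
vertex 0.305 2.359 0.17
endloop
endfacet
facet normal 0.362 0.926 -0.103
outer loop
vertex -0.37 2.665 0.546
vertex 0.305 2.359 0.17
vertex -0.362 2.57 -0.279
endloop
endfacet
facet normal -0.351 0.930 -0.110
outer loop
vertex -0.37 2.665 0.546
vertex -0.362 2.57 -0.279
vertex -1.039 2.366 0.155
endloop
endfacet
facet normal -0.580 0.642 0.501
outer loop
vertex -0.37 2.665 0.546
vertex -1.039 2.366 0.155
vertex -0.792 2.029 0.873
endloop
endfacet
facet normal 0.931 0.035 0.364
outer loop
vertex 0.305 2.359 0.17
vertex 0.039 2.025 0.882
vertex 0.299 1.534 0.265
endloop
endfacet
facet normal -0.012 -0.248 0.969
outer loop
vertex 0.039 2.025 0.882
vertex -0.792 2.029 0.873
vertex -0.378 1.33 0.699
endloop
endfacet
facet normal -0.938 0.046 0.344
outer loop
vertex -0.792 2.029 0.873
vertex -1.039 2.366 0.155
vertex -1.045 1.541 0.25
endloop
endfacet
facet normal -0.568 0.511 -0.646
outer loop
vertex -1.039 2.366 0.155
vertex -0.362 2.57 -0.279
vertex -0.779 1.875 -0.462
endloop
endfacet
facet normal 0.586 0.505 -0.634
outer loop
vertex -0.362 2.57 -0.279
vertex 0.305 2.359 0.17
vertex 0.052 1.871 -0.453
endloop
endfacet
facet normal 0.351 -0.930 0.110
outer loop
vertex -0.37 1.235 -0.126
vertex 0.299 1.534 0.265
vertex -0.378 1.33 0.699
endloop
endfacet
facet normal -0.362 -0.926 0.103
outer loop
vertex -0.37 1.235 -0.126
vertex -0.378 1.33 0.699
vertex -1.045 1.541 0.25
endloop
endfacet
facet normal -0.575 -0.637 -0.514
outer loop
vertex -0.37 1.235 -0.126
vertex -1.045 1.541 0.25
vertex -0.779 1.875 -0.462
endloop
endfacet
facet normal 0.007 -0.461 -0.887
outer loop
vertex -0.37 1.235 -0.126
vertex -0.779 1.875 -0.462
vertex 0.052 1.871 -0.453
endloop
endfacet
facet normal 0.580 -0.642 -0.501
outer loop
vertex -0.37 1.235 -0.126
vertex 0.052 1.871 -0.453
vertex 0.299 1.534 0.265
endloop
endfacet
facet normal 0.568 -0.511 0.646
outer loop
vertex -0.378 1.33 0.699
vertex 0.299 1.534 0.265
vertex 0.039 2.025 0.882
endloop
endfacet
facet normal -0.586 -0.505 0.634
outer loop
vertex -1.045 1.541 0.25
vertex -0.378 1.33 0.699
vertex -0.792 2.029 0.873
endloop
endfacet
facet normal -0.931 -0.035 -0.364
outer loop
vertex -0.779 1.875 -0.462
vertex -1.045 1.541 0.25
vertex -1.039 2.366 0.155
endloop
endfacet
facet normal 0.012 0.248 -0.969
outer loop
vertex 0.052 1.871 -0.453
vertex -0.779 1.875 -0.462
vertex -0.362 2.57 -0.279
endloop
endfacet
facet normal 0.938 -0.046 -0.344
outer loop
vertex 0.299 1.534 0.265
vertex 0.052 1.871 -0.453
vertex 0.305 2.359 0.17
endloop
endfacet
facet normal 0.087 0.256 -0.963
outer loop
vertex 4.353 1.479 -4.129
vertex 3.386 1.498 -4.211
vertex 3.987 2.219 -3.965
endloop
endfacet
facet normal 0.698 0.192 0.690
outer loop
vertex 4.353 1.479 -4.129
vertex 3.987 2.219 -3.965
vertex 3.274 1.162 -2.949
endloop
endfacet
facet normal 0.086 0.256 -0.963
outer loop
vertex 3.987 2.219 -3.965
vertex 3.386 1.498 -4.211
vertex 3.169 2.416 -3.986
endloop
endfacet
facet normal 0.134 0.638 0.758
outer loop
vertex 3.987 2.219 -3.965
vertex 3.169 2.416 -3.986
vertex 3.274 1.162 -2.949
endloop
endfacet
facet normal 0.086 0.256 -0.963
outer loop
vertex 3.169 2.416 -3.986
vertex 3.386 1.498 -4.211
vertex 2.515 1.922 -4.176
endloop
endfacet
facet normal -0.566 0.497 0.658
outer loop
vertex 3.169 2.416 -3.986
vertex 2.515 1.922 -4.176
vertex 3.274 1.162 -2.949
endloop
endfacet
facet normal 0.086 0.256 -0.963
outer loop
vertex 2.515 1.922 -4.176
vertex 3.386 1.498 -4.211
vertex 2.517 1.109 -4.392
endloop
endfacet
facet normal -0.877 -0.126 0.464
outer loop
vertex 2.515 1.922 -4.176
vertex 2.517 1.109 -4.392
vertex 3.274 1.162 -2.949
endloop
endfacet
facet normal 0.086 0.256 -0.963
outer loop
vertex 2.517 1.109 -4.392
vertex 3.386 1.498 -4.211
vertex 3.174 0.588 -4.472
endloop
endfacet
facet normal -0.563 -0.760 0.324
outer loop
vertex 2.517 1.109 -4.392
vertex 3.174 0.588 -4.472
vertex 3.274 1.162 -2.949
endloop
endfacet
facet normal 0.086 0.256 -0.963
outer loop
vertex 3.174 0.588 -4.472
vertex 3.386 1.498 -4.211
vertex 3.991 0.753 -4.355
endloop
endfacet
facet normal 0.139 -0.930 0.341
outer loop
vertex 3.174 0.588 -4.472
vertex 3.991 0.753 -4.355
vertex 3.274 1.162 -2.949
endloop
endfacet
facet normal 0.087 0.256 -0.963
outer loop
vertex 3.991 0.753 -4.355
vertex 3.386 1.498 -4.211
vertex 4.353 1.479 -4.129
endloop
endfacet
facet normal 0.700 -0.506 0.504
outer loop
vertex 3.991 0.753 -4.355
vertex 4.353 1.479 -4.129
vertex 3.274 1.162 -2.949
endloop
endfacet

endsolid
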